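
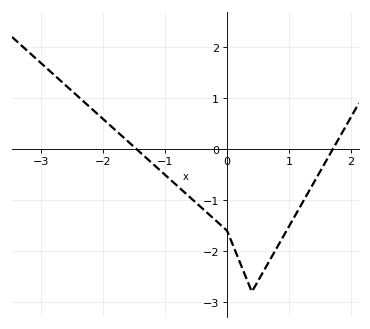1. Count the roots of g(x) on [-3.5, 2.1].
2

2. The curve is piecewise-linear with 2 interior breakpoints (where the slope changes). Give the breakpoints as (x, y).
(0, -1.6); (0.4, -2.8)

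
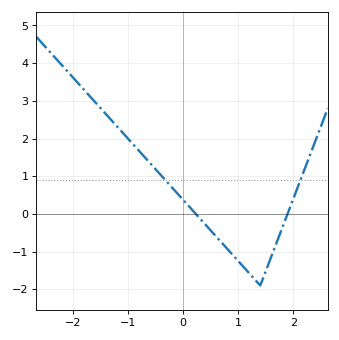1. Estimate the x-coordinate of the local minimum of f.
1.4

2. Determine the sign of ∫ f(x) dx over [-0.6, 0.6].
positive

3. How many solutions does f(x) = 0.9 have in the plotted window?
2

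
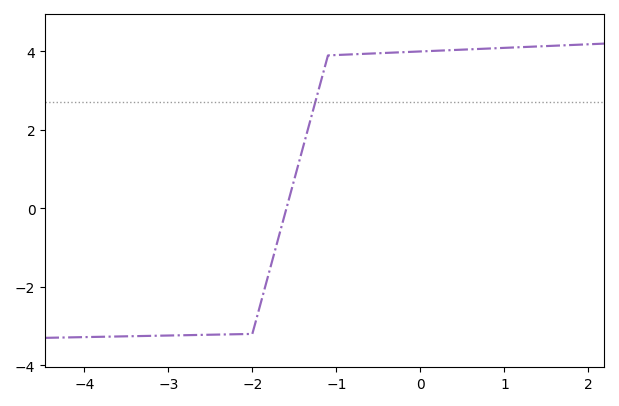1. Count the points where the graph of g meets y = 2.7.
1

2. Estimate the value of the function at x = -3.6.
-3.26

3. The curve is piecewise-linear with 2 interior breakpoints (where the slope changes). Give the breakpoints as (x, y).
(-2, -3.2); (-1.1, 3.9)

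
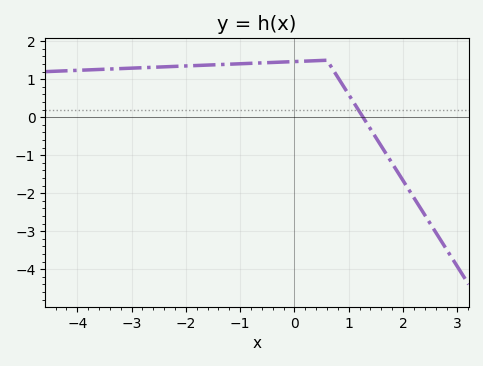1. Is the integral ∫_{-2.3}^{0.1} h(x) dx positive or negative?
positive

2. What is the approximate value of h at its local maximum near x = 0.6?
1.5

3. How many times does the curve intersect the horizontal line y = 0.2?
1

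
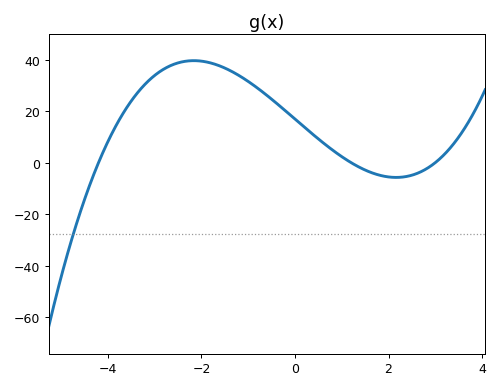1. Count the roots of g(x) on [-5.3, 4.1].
3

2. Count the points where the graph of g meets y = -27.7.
1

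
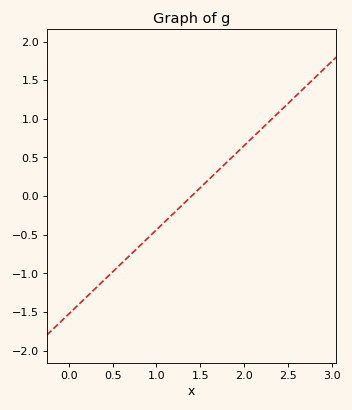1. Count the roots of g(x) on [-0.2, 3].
1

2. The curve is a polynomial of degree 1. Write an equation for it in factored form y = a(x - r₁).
y = 1.09(x - 1.4)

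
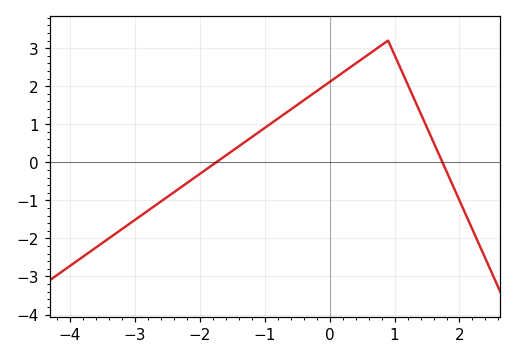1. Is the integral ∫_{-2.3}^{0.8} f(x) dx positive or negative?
positive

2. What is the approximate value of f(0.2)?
2.4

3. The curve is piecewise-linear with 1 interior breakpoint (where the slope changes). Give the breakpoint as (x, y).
(0.9, 3.2)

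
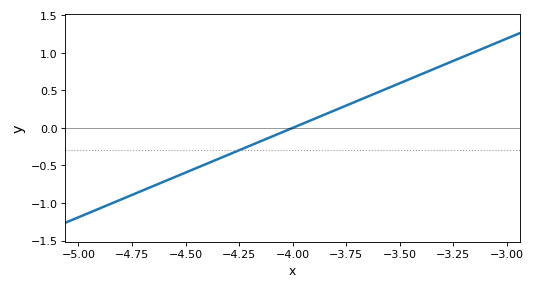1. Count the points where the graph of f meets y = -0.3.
1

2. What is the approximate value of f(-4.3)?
-0.357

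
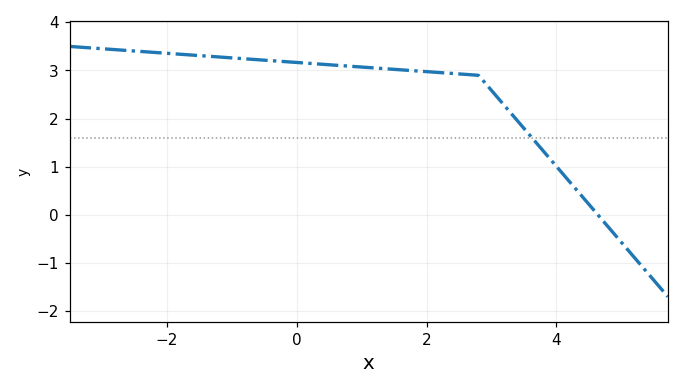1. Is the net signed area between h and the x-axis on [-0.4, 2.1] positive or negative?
positive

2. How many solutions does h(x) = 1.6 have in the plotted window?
1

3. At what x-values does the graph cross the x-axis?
4.6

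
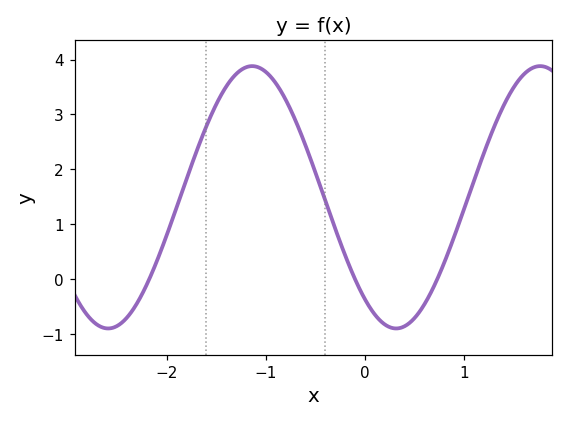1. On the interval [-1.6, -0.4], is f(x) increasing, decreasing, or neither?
neither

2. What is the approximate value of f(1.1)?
1.78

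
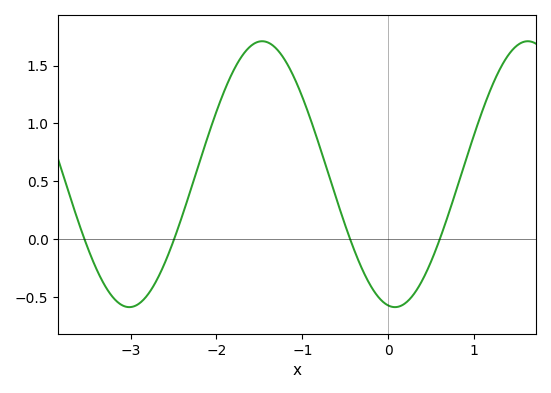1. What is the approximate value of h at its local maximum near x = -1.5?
1.7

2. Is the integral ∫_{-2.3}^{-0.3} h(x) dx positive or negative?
positive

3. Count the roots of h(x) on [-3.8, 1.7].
4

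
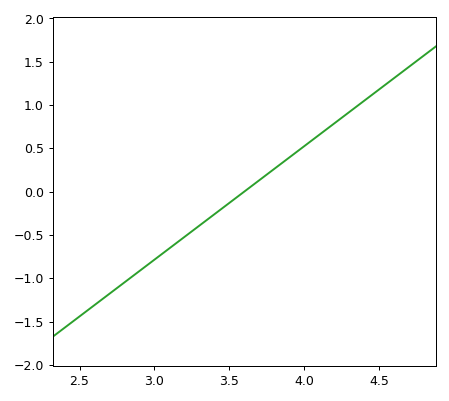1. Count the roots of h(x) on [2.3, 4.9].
1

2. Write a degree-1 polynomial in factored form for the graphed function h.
y = 1.31(x - 3.6)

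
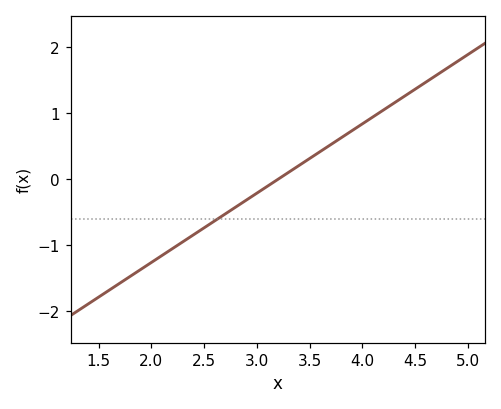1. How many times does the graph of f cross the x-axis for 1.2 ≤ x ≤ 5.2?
1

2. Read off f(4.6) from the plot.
1.5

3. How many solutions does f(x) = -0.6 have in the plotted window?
1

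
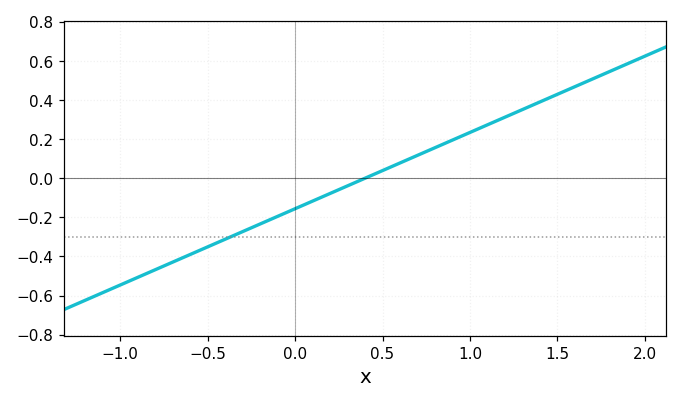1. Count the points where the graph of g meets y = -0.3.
1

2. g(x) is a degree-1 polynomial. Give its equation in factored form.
y = 0.39(x - 0.4)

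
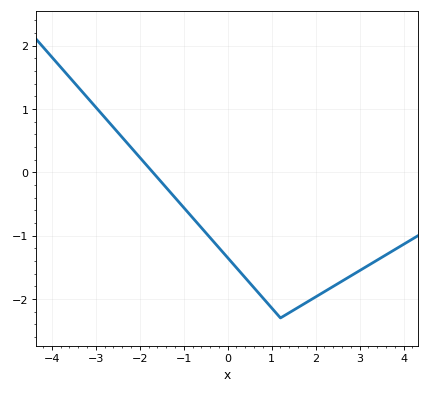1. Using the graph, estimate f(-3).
1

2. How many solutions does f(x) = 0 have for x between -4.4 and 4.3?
1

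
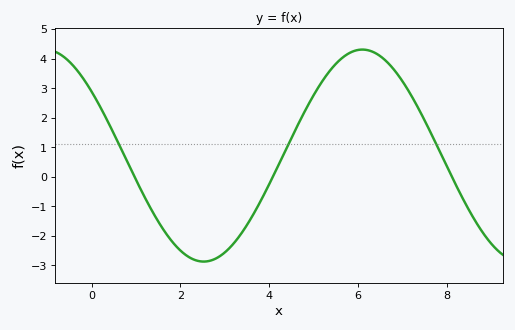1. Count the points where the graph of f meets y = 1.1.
3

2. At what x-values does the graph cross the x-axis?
1, 4, 8.2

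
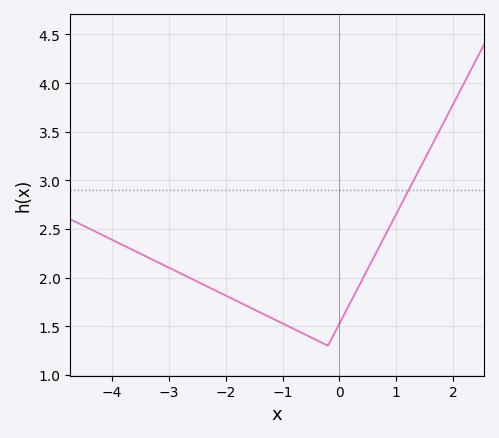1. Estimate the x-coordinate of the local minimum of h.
-0.2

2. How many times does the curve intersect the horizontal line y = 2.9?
1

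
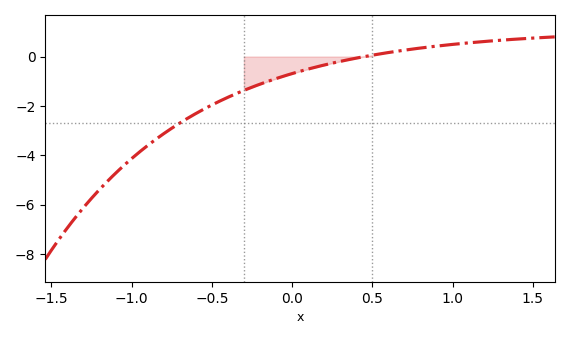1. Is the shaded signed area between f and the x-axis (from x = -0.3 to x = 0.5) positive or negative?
negative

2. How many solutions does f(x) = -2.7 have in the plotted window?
1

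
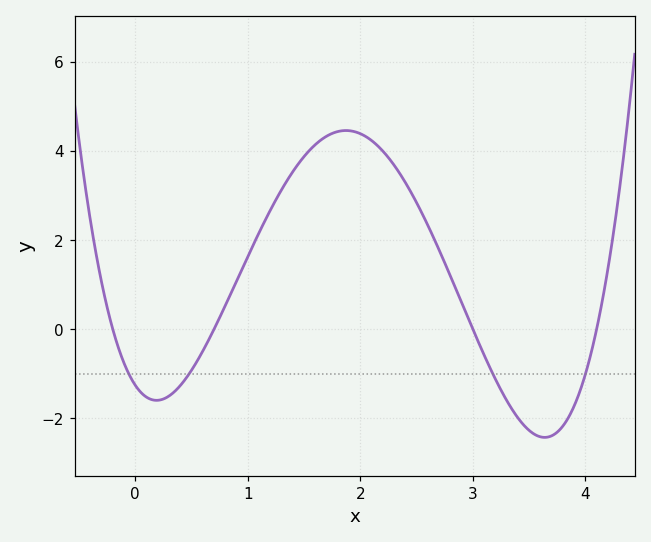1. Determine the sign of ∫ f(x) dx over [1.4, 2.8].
positive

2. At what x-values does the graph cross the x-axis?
-0.2, 0.7, 3, 4.1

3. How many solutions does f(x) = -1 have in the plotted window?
4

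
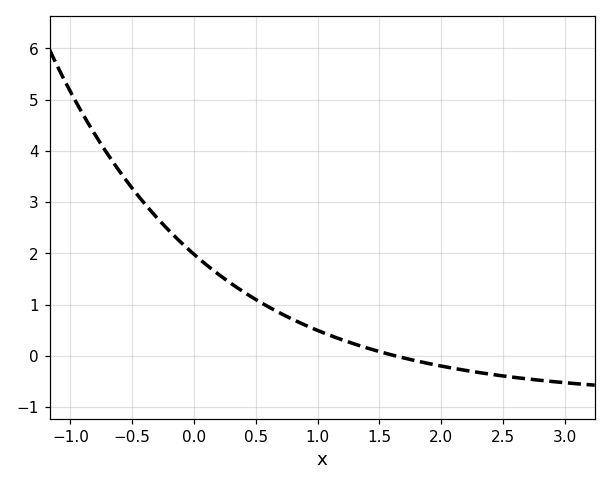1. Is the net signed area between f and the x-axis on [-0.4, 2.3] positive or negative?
positive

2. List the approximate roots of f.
1.6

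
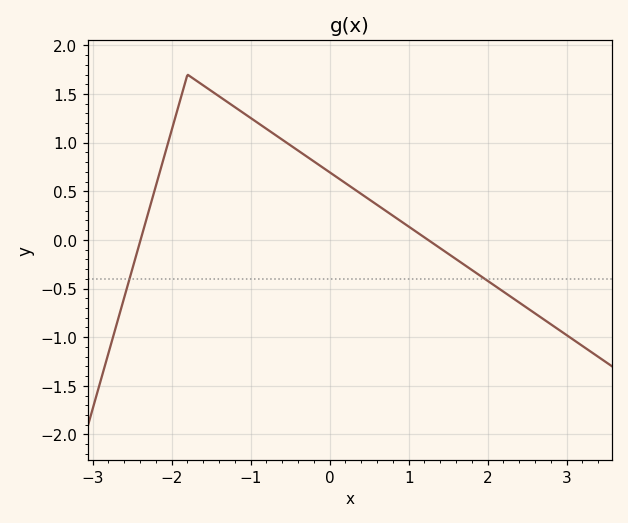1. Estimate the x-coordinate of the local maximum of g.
-1.8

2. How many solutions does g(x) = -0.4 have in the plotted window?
2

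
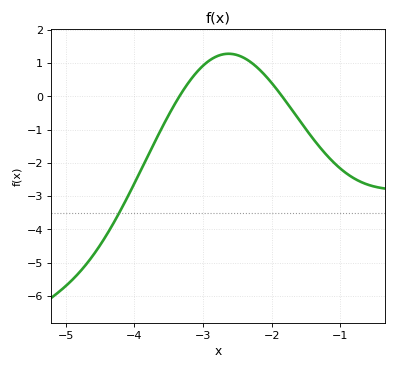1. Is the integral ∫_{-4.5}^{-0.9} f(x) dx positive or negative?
negative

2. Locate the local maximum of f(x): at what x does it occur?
-2.63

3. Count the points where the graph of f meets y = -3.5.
1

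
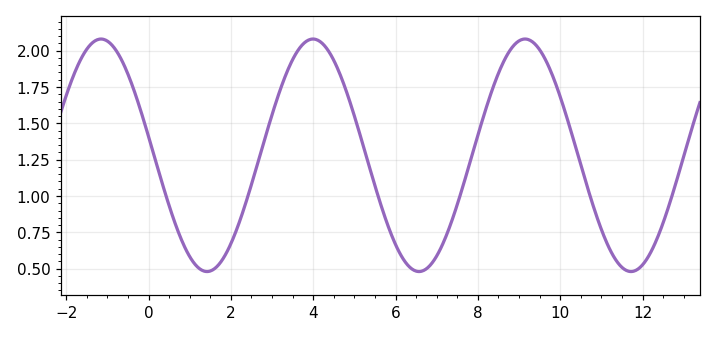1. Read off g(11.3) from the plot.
0.583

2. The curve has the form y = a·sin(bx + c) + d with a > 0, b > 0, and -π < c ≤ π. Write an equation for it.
y = 0.8sin(1.22x + 2.98) + 1.28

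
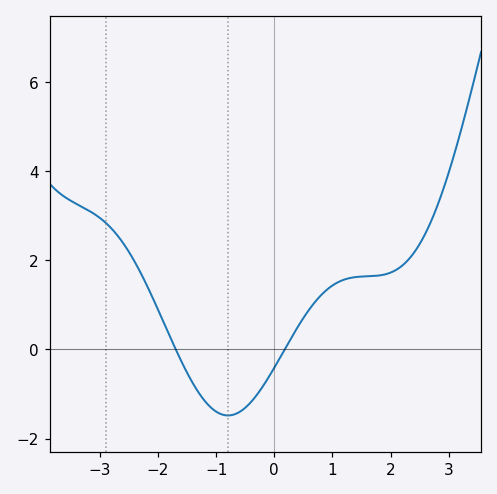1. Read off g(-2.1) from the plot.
1.18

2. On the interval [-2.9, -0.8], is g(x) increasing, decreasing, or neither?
decreasing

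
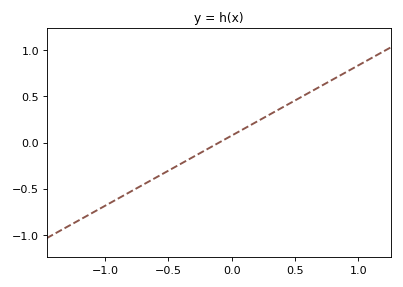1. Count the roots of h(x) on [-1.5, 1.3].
1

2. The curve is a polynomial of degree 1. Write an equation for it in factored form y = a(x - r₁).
y = 0.76(x + 0.1)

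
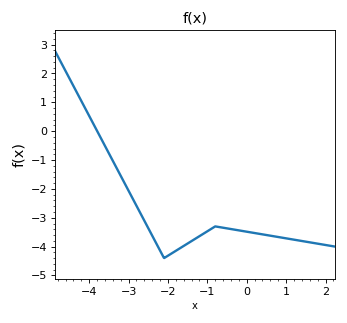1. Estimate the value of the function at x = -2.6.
-3.1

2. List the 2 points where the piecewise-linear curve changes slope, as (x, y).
(-2.1, -4.4); (-0.8, -3.3)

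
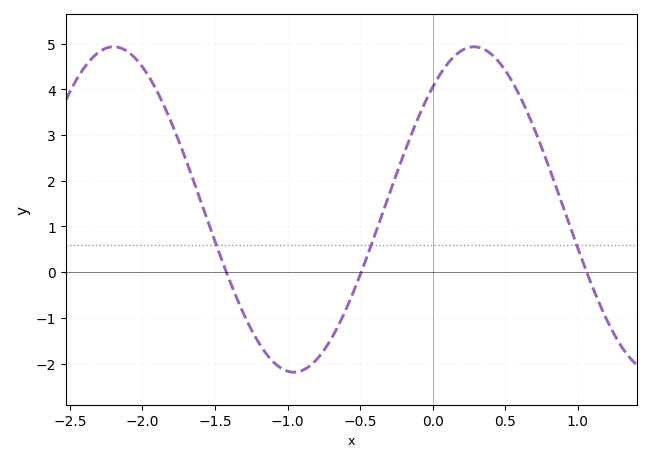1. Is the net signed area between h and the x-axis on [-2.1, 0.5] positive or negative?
positive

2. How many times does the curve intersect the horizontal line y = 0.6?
3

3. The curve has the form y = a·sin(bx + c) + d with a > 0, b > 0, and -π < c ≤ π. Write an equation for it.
y = 3.56sin(2.5x + 0.85) + 1.37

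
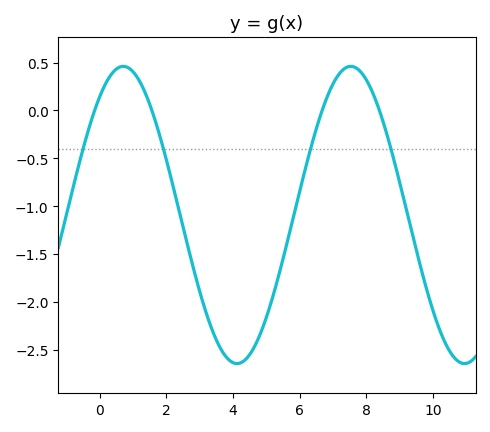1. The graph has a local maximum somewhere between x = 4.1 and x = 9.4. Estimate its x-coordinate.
7.6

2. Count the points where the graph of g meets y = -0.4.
4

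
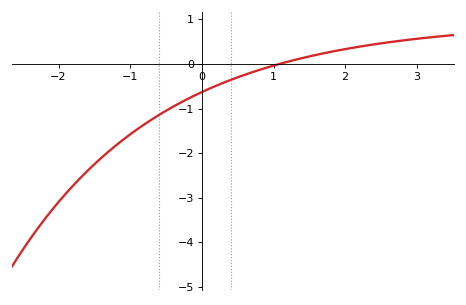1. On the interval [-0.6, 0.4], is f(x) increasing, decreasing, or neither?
increasing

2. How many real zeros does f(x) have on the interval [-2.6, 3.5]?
1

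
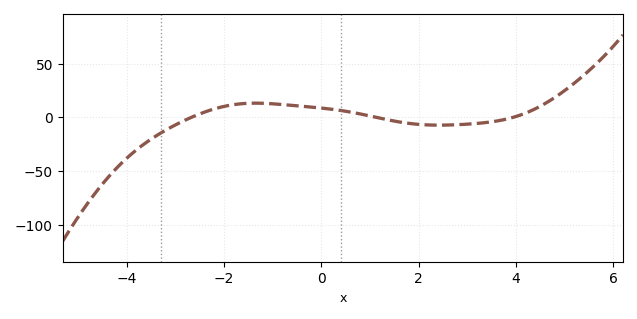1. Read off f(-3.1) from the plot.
-10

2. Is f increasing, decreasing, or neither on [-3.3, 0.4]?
neither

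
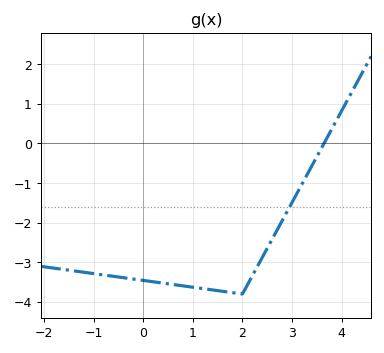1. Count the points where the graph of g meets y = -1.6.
1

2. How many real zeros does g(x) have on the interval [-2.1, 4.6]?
1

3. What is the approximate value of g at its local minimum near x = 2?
-3.8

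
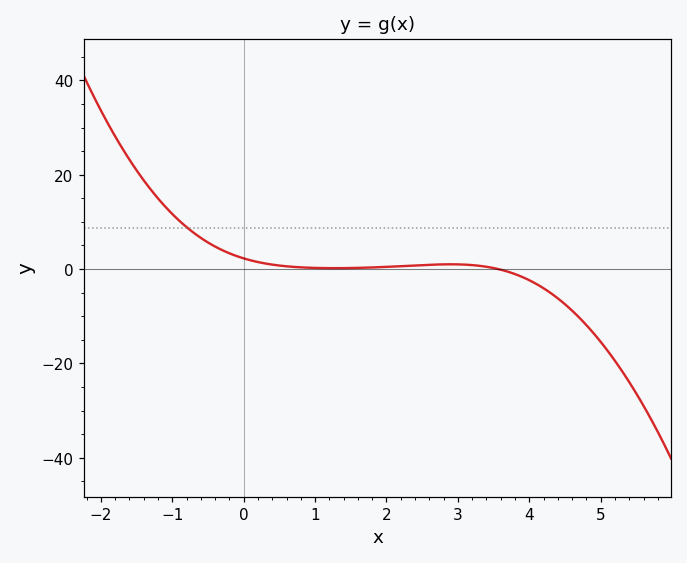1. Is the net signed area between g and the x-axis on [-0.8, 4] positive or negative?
positive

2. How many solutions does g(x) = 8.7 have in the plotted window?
1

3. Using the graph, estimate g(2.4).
0.766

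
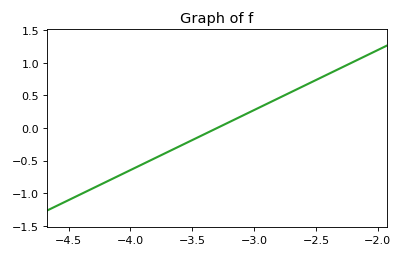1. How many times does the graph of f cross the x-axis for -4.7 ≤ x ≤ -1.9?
1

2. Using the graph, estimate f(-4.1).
-0.75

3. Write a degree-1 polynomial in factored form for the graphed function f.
y = 0.92(x + 3.3)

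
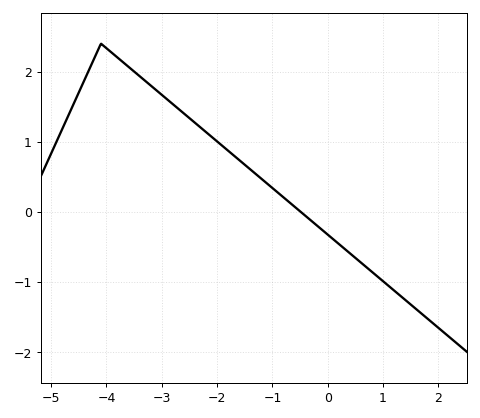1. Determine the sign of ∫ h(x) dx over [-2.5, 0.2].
positive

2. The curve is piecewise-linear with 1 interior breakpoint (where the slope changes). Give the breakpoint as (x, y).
(-4.1, 2.4)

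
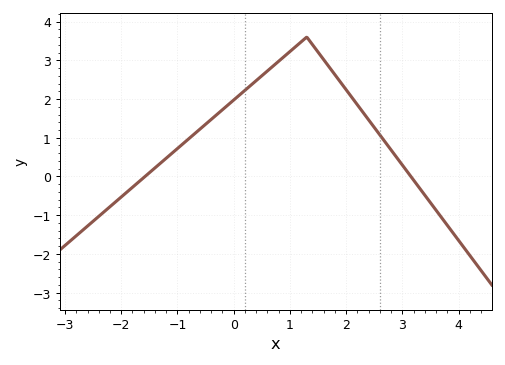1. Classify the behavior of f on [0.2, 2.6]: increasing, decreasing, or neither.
neither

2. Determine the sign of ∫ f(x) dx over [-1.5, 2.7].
positive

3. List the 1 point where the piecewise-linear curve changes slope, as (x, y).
(1.3, 3.6)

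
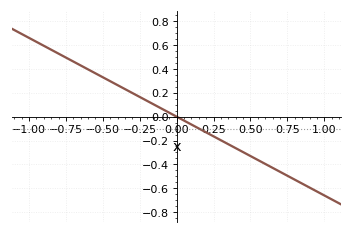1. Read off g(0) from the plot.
0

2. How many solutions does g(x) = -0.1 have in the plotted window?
1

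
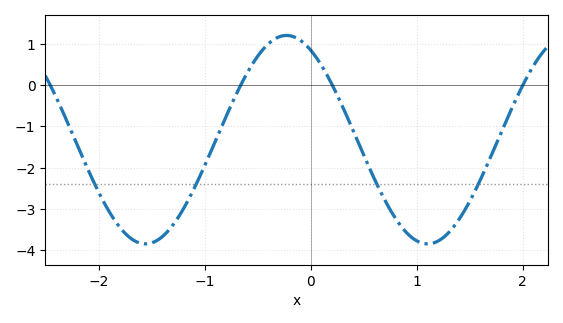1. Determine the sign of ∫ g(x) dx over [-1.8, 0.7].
negative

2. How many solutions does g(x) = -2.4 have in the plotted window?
4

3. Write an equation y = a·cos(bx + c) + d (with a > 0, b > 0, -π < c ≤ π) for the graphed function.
y = 2.52cos(2.36x + 0.542) - 1.32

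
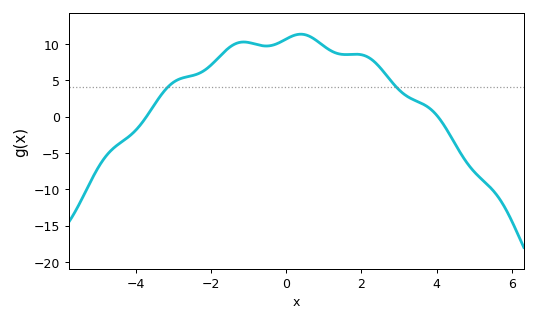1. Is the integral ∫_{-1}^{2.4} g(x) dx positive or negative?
positive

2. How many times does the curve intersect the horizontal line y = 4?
2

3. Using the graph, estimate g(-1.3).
10.1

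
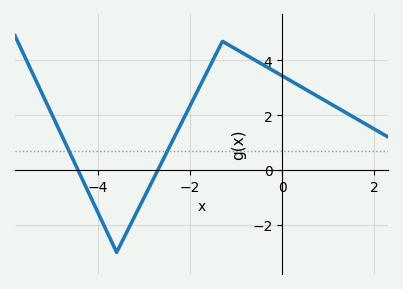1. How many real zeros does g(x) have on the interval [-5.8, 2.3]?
2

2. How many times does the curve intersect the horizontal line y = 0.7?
2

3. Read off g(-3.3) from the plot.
-2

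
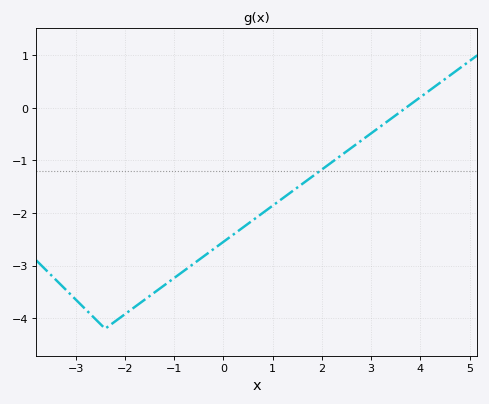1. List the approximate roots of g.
3.8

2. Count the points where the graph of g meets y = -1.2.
1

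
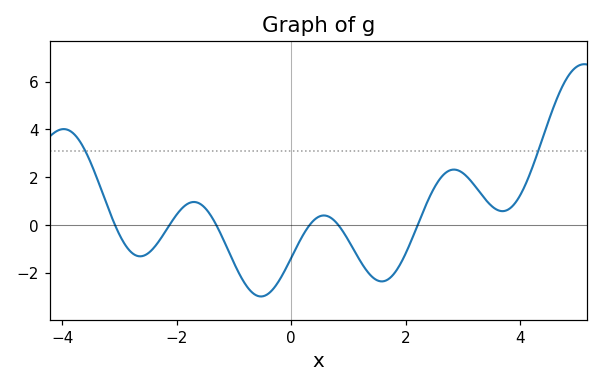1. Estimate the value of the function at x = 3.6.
0.627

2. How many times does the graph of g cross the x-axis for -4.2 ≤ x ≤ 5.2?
6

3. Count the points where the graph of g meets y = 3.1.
2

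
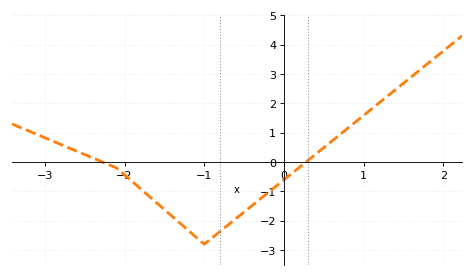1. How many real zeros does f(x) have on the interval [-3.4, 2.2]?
2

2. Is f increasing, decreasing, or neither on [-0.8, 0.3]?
increasing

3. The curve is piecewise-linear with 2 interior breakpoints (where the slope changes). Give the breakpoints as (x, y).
(-2.1, -0.2); (-1, -2.8)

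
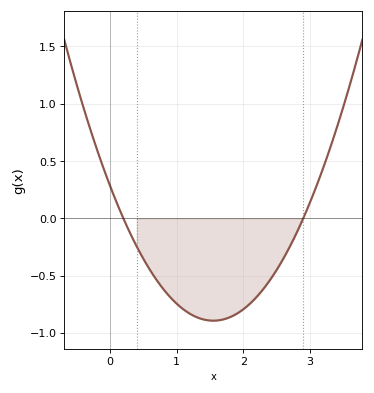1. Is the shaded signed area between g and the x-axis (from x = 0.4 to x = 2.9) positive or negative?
negative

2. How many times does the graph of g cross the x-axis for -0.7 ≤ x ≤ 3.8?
2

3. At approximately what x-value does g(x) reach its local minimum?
1.55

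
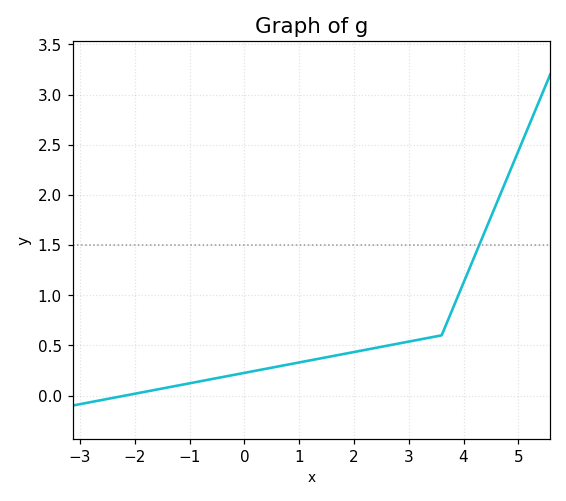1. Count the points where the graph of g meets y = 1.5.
1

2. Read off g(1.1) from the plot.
0.34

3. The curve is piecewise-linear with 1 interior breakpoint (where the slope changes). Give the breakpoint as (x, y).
(3.6, 0.6)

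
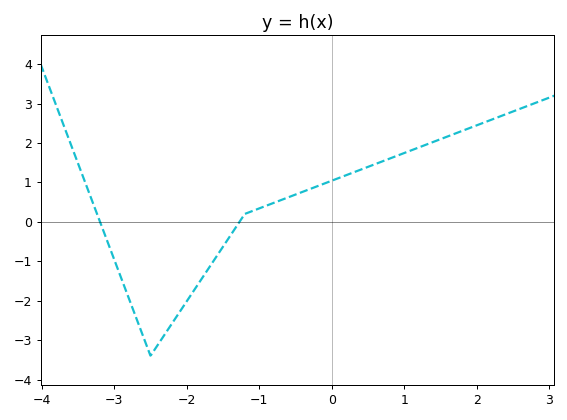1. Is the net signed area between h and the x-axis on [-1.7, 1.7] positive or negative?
positive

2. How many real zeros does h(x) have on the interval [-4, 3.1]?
2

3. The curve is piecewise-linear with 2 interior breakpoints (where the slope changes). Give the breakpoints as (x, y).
(-2.5, -3.4); (-1.2, 0.2)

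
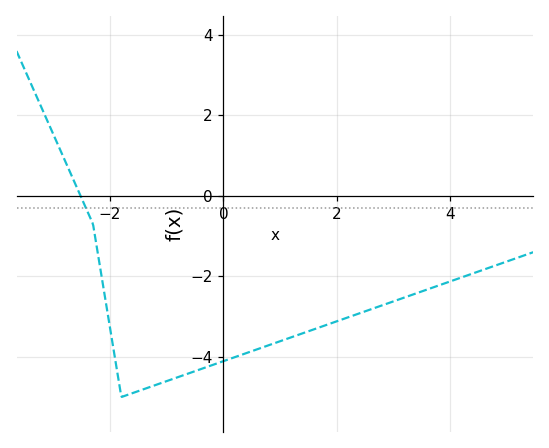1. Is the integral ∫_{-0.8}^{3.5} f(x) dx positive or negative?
negative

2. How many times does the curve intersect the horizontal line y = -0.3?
1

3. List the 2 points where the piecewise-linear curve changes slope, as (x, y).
(-2.3, -0.7); (-1.8, -5)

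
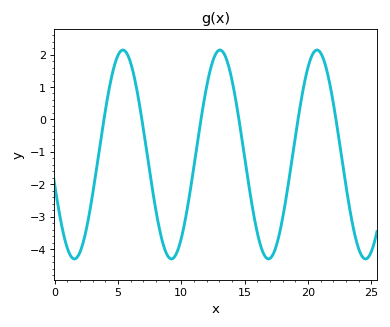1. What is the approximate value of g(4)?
0.255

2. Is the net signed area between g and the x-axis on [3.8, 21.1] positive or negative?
negative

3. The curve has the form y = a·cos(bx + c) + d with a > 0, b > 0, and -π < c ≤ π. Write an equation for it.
y = 3.22cos(0.82x + 1.86) - 1.08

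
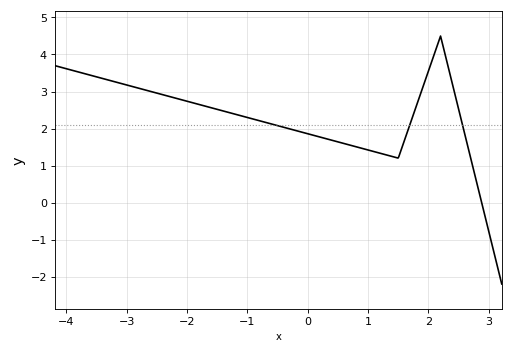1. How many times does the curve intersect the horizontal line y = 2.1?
3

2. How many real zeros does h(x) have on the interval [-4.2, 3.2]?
1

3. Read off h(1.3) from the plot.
1.3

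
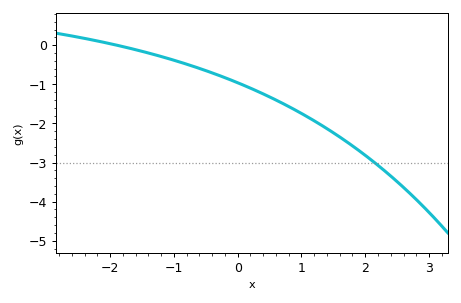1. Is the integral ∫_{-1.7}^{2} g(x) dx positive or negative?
negative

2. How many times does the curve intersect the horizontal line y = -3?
1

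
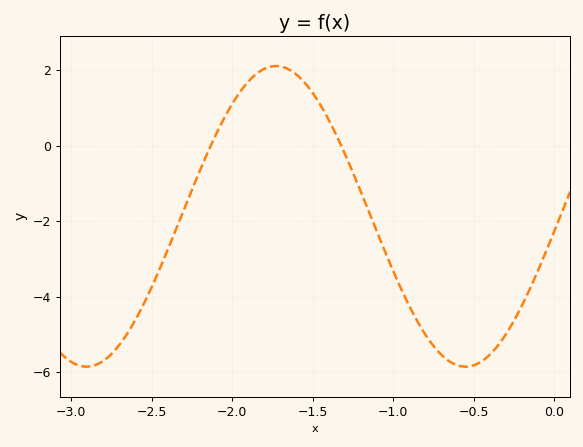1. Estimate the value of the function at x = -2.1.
0.2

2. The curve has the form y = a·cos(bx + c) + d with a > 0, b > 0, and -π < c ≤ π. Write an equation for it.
y = 3.98cos(2.7x - 1.7) - 1.87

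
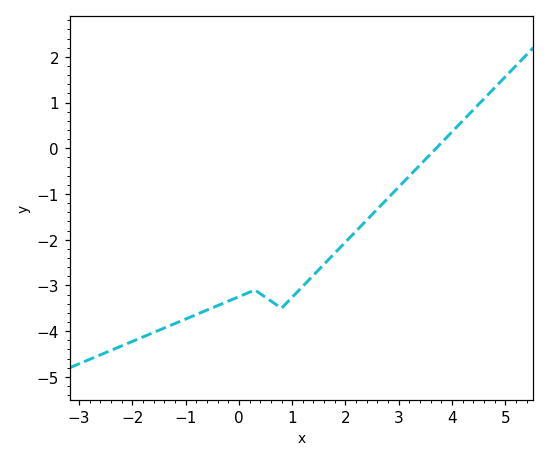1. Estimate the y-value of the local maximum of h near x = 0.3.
-3.1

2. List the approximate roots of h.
3.7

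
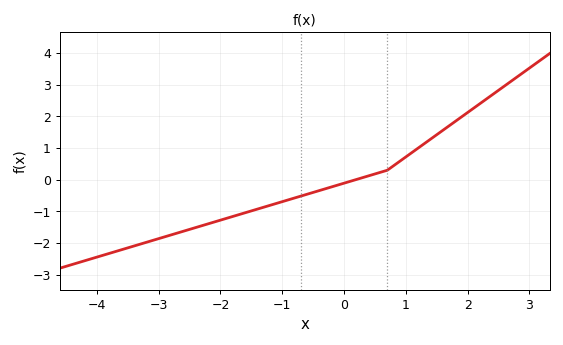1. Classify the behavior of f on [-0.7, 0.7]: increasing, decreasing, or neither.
increasing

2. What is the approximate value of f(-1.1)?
-0.8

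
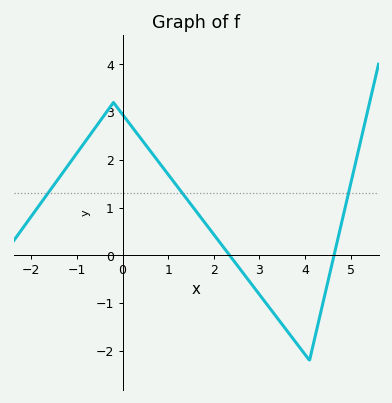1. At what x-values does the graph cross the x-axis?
2.4, 4.6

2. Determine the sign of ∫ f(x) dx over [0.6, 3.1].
positive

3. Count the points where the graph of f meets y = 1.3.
3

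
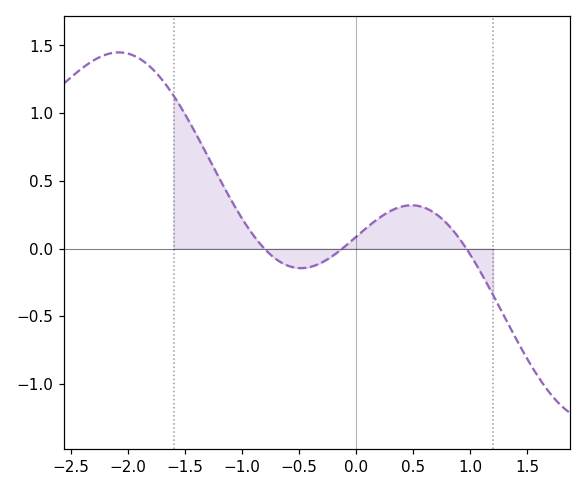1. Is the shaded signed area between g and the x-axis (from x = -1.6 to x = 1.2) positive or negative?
positive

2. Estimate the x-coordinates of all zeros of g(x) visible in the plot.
-0.8, -0.1, 1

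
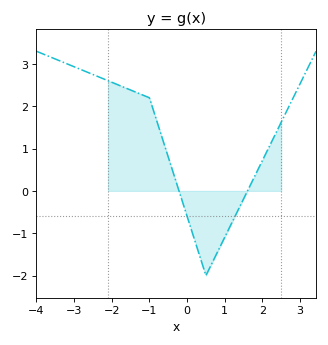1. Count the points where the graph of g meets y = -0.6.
2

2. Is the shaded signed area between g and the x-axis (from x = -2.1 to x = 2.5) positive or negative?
positive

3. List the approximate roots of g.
-0.2, 1.6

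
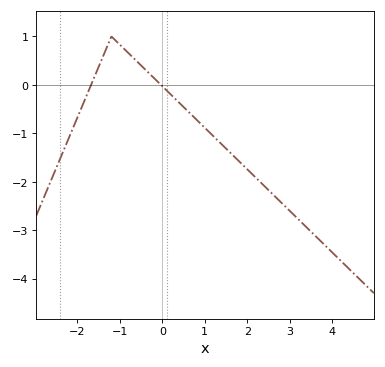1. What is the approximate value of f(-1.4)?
0.6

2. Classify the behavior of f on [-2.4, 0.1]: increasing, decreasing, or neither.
neither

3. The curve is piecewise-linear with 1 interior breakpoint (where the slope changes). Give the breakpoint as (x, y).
(-1.2, 1)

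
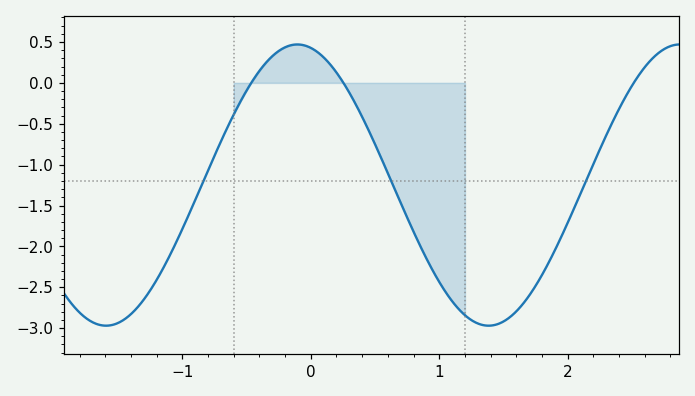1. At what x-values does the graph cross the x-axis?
-0.464, 0.254, 2.51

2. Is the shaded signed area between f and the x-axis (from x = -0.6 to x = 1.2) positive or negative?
negative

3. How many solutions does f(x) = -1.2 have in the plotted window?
3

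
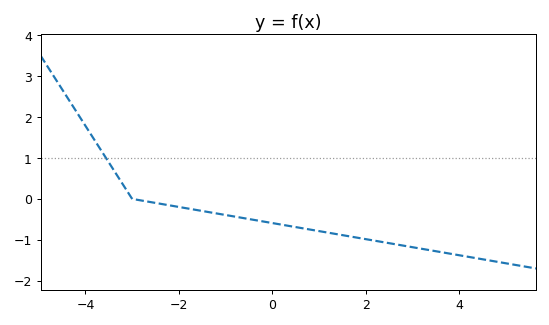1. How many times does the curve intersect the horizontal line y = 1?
1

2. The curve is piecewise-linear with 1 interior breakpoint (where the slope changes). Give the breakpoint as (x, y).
(-3, 0)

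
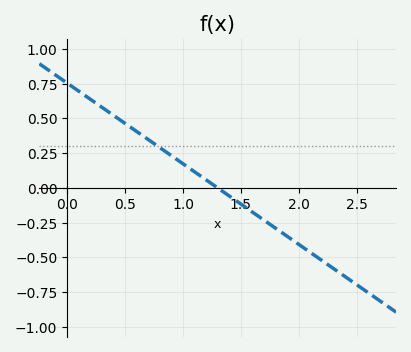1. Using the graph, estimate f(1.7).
-0.232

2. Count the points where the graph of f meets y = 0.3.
1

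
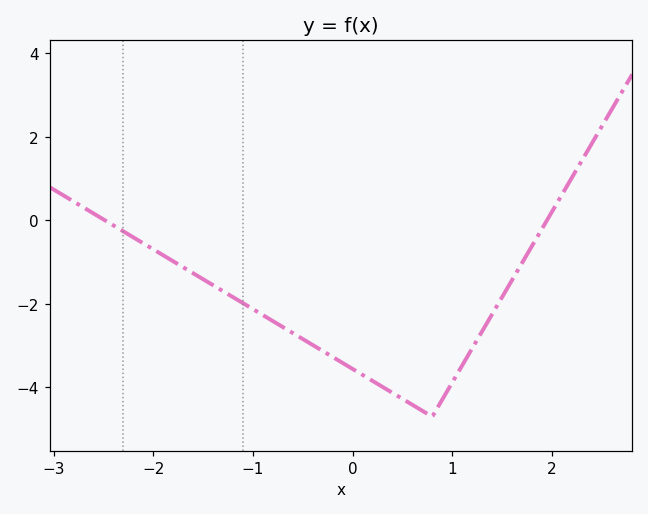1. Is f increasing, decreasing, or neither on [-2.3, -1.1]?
decreasing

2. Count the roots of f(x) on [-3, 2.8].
2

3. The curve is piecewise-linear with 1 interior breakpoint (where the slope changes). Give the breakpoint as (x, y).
(0.8, -4.7)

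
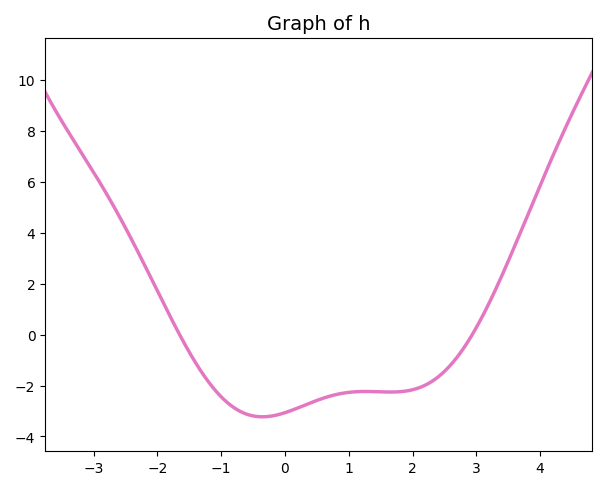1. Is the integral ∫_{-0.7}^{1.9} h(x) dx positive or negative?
negative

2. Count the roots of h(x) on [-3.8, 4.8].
2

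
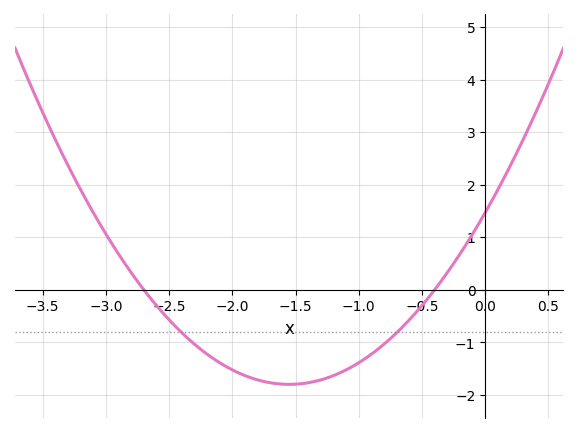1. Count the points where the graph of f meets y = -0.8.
2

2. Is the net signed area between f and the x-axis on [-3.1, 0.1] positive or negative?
negative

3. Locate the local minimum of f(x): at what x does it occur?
-1.6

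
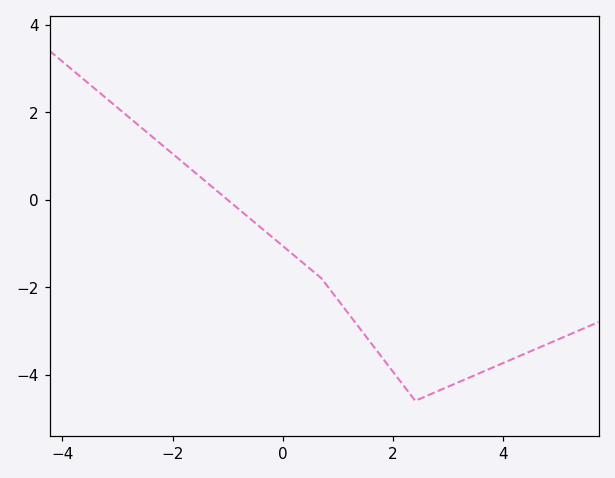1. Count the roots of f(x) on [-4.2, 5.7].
1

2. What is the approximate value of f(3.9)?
-3.8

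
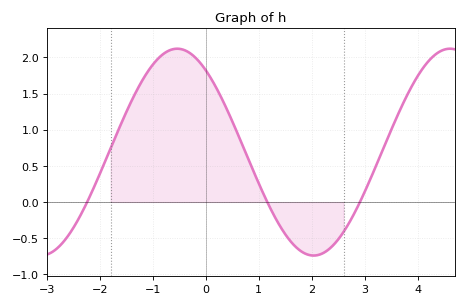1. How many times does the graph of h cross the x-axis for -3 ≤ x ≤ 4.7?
3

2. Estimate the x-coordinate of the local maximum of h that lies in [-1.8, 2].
-0.539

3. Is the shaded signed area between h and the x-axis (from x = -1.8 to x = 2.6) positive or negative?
positive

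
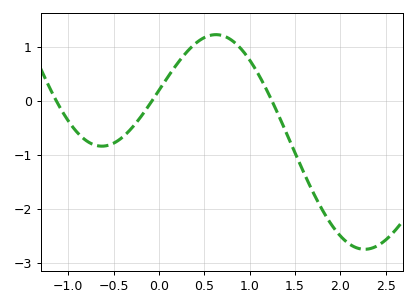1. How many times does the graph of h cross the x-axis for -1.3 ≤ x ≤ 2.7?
3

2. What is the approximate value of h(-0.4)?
-0.667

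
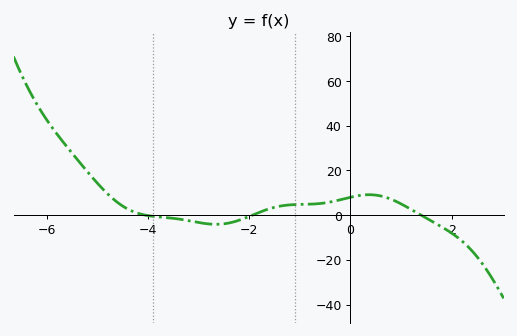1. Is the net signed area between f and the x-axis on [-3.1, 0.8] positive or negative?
positive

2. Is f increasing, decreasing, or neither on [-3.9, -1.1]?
neither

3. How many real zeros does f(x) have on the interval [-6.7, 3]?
3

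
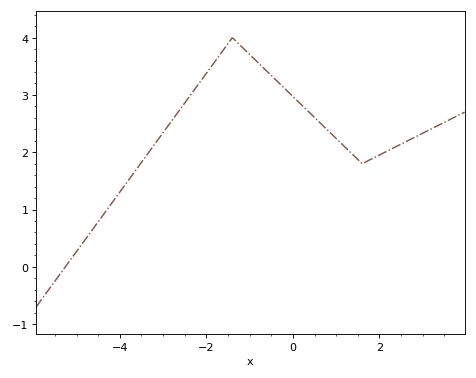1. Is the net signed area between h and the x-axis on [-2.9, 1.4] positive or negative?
positive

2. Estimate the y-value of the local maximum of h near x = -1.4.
4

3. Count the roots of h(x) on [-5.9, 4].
1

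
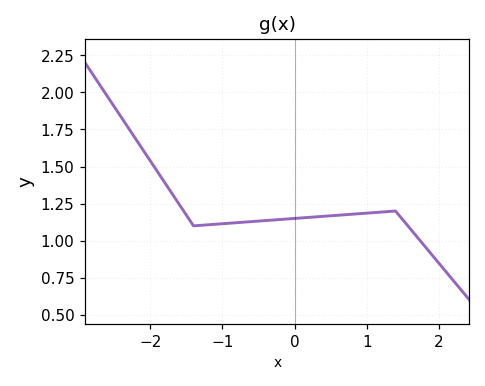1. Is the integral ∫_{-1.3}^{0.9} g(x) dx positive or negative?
positive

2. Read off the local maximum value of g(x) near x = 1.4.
1.2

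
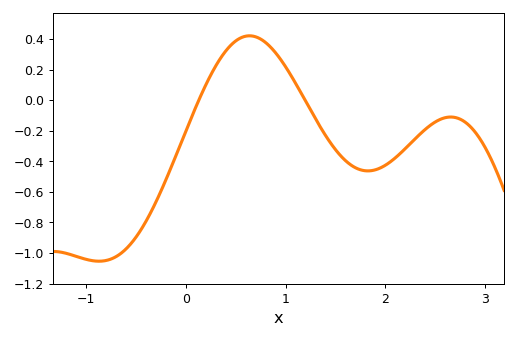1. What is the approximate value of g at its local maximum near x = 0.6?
0.422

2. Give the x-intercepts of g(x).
0.129, 1.2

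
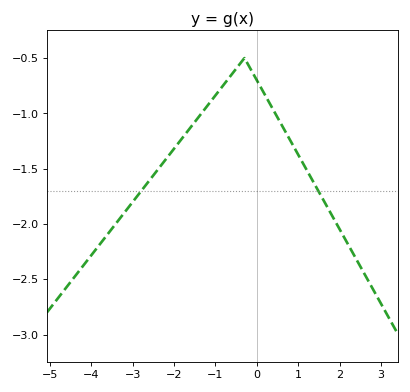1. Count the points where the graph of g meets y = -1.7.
2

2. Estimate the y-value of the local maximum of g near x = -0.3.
-0.501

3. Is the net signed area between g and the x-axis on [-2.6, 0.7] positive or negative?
negative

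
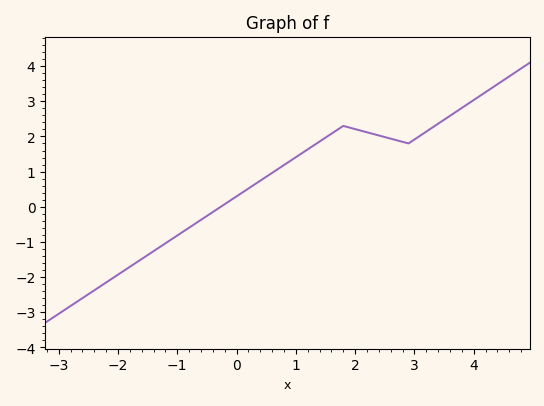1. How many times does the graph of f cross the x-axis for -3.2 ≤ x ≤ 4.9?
1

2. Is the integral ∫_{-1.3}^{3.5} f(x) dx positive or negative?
positive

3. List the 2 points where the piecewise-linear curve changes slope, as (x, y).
(1.8, 2.3); (2.9, 1.8)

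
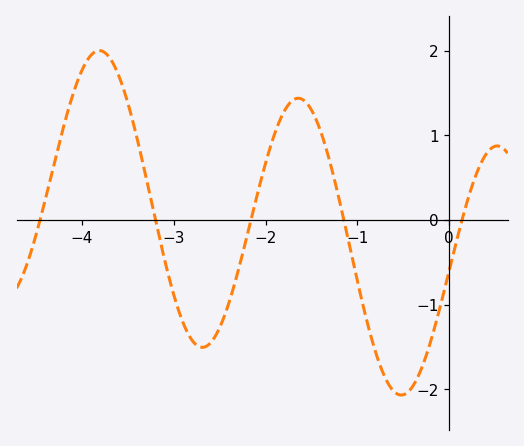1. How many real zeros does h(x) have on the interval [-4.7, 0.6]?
5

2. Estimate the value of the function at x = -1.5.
1.3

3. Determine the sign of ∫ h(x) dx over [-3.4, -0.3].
negative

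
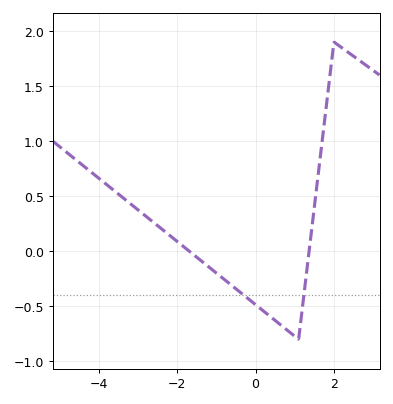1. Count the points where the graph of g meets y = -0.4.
2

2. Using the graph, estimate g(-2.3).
0.2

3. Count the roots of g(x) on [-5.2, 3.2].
2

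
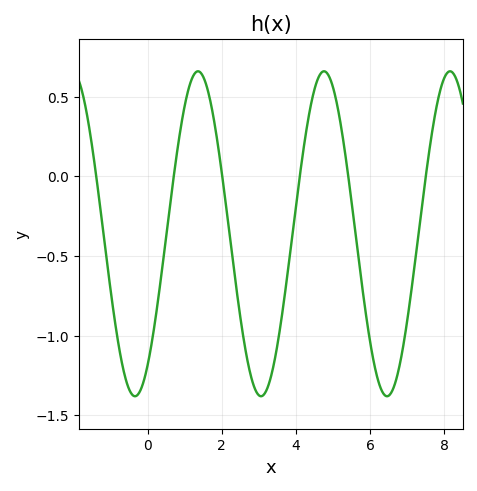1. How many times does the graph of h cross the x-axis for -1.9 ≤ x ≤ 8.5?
6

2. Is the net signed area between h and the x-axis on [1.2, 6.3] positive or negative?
negative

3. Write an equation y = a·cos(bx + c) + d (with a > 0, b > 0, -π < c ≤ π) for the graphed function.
y = 1.02cos(1.9x - 2.5) - 0.36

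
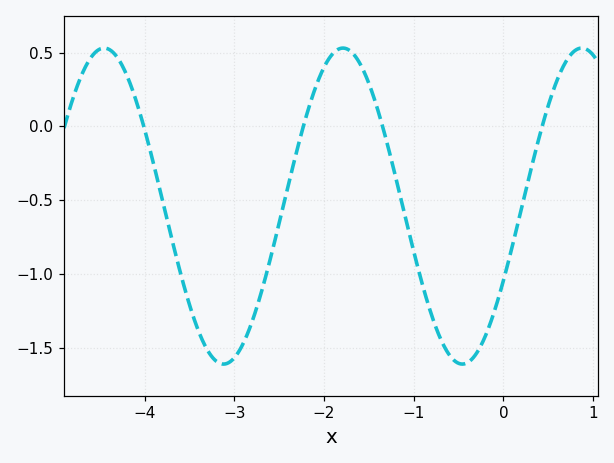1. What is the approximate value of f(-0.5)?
-1.6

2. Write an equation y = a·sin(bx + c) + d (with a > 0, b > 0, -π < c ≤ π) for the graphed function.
y = 1.07sin(2.4x - 0.49) - 0.54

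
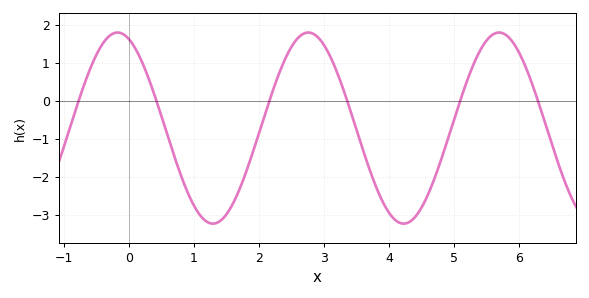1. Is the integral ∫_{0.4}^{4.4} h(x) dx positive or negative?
negative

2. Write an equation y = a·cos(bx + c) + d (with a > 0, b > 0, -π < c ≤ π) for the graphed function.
y = 2.51cos(2.1x + 0.38) - 0.72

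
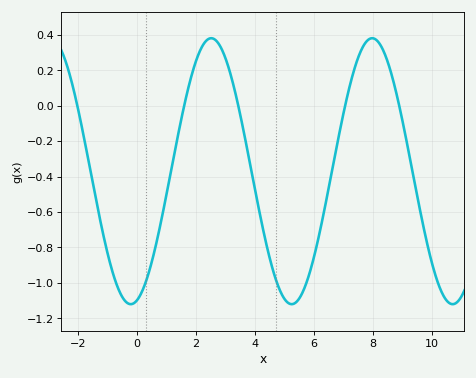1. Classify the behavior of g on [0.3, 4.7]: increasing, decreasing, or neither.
neither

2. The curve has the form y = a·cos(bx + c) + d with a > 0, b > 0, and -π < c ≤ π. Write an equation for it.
y = 0.75cos(1.1x - 2.9) - 0.37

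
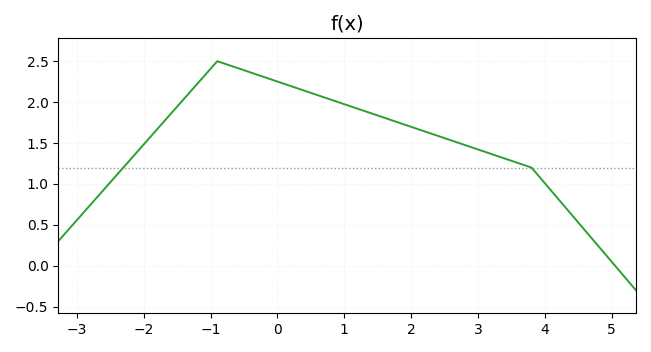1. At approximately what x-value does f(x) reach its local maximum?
-0.8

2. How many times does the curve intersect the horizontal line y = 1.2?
2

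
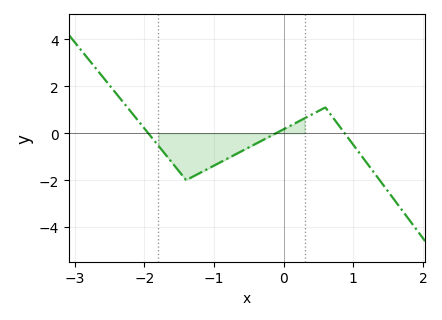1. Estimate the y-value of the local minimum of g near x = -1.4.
-2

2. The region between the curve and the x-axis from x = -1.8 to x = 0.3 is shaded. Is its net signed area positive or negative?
negative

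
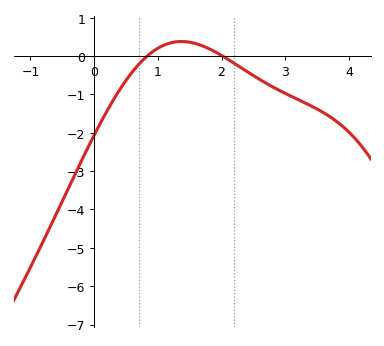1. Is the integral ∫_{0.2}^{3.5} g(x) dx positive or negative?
negative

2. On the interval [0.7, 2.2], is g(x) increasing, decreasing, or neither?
neither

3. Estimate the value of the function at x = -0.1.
-2.4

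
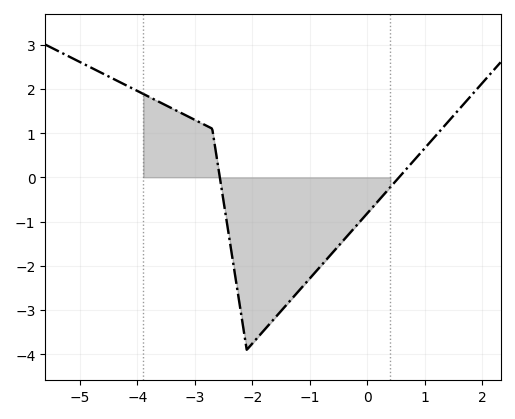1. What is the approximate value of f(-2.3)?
-2.23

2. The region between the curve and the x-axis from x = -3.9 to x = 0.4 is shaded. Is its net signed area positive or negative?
negative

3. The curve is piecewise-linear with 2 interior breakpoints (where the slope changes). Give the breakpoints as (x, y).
(-2.7, 1.1); (-2.1, -3.9)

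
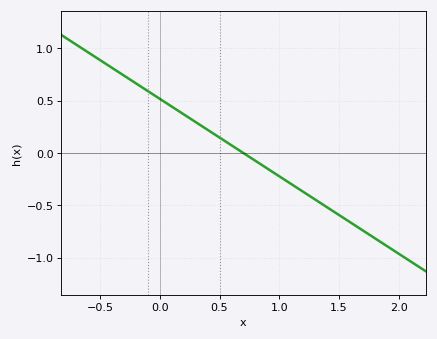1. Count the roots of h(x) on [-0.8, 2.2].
1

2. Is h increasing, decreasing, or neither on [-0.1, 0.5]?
decreasing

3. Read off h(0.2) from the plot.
0.37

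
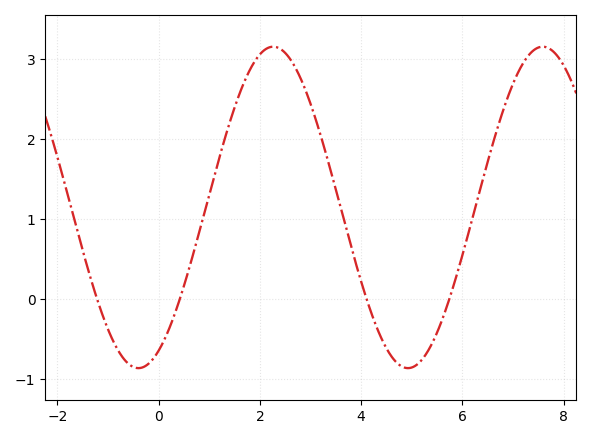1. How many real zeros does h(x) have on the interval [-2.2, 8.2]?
4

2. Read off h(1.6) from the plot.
2.58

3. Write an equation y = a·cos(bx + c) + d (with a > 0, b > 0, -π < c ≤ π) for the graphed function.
y = 2.01cos(1.18x - 2.67) + 1.15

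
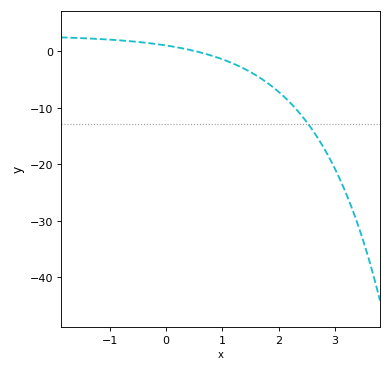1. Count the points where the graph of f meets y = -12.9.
1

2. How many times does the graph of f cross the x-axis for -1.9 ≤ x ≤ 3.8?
1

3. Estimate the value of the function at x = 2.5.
-13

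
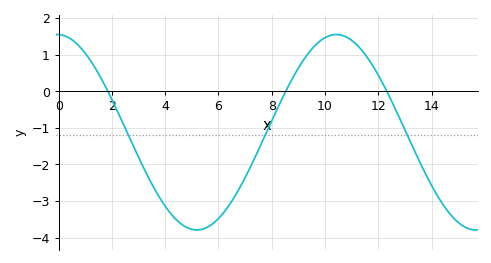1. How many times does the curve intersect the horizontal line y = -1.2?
3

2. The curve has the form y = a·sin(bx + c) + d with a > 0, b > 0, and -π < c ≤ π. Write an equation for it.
y = 2.67sin(0.6x + 1.6) - 1.12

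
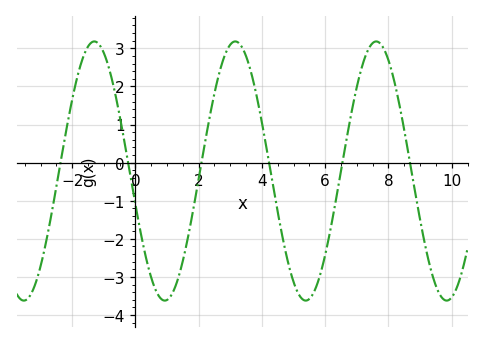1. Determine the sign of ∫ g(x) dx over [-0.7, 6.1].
negative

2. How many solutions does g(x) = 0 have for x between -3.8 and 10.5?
6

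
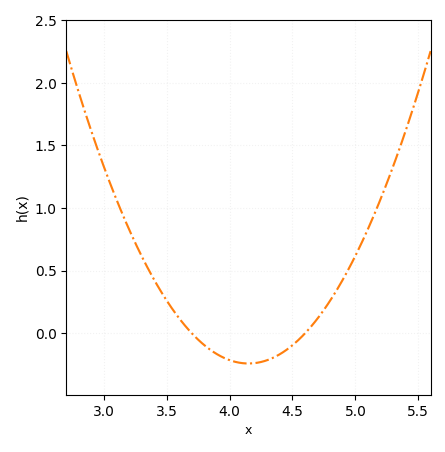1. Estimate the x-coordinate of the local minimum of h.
4.15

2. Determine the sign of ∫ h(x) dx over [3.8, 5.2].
positive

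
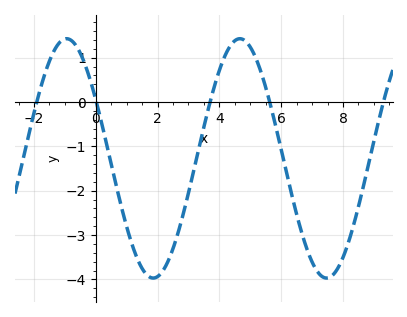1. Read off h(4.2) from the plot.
1.07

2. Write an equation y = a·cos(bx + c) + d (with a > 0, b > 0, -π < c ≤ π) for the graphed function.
y = 2.7cos(1.12x + 1.06) - 1.27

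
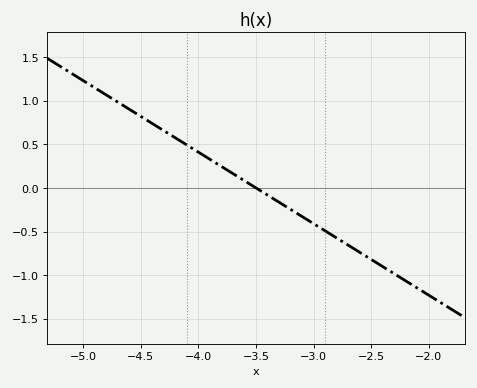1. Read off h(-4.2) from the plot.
0.55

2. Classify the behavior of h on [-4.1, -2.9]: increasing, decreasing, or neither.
decreasing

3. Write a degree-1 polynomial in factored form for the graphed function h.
y = -0.82(x + 3.5)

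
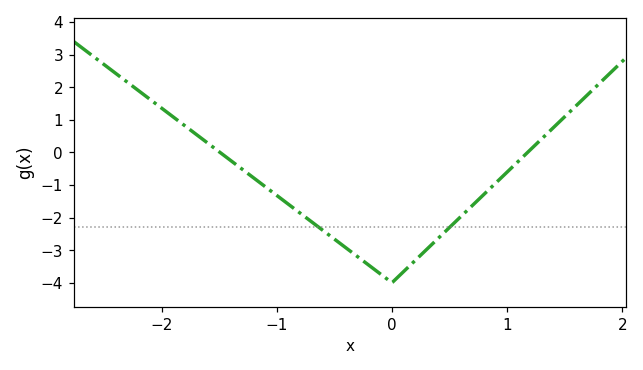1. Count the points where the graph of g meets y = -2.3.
2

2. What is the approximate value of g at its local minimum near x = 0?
-4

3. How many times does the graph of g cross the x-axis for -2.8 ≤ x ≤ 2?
2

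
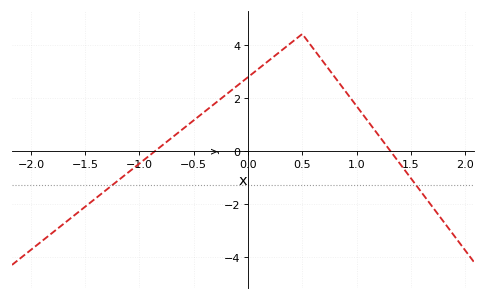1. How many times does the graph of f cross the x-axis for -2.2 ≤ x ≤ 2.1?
2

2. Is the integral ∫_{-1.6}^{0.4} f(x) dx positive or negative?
positive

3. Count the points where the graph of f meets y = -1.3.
2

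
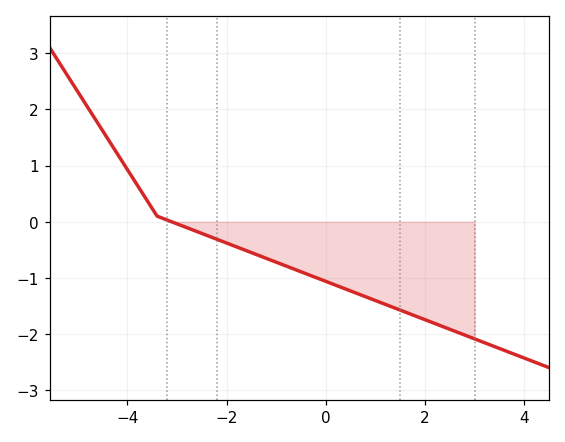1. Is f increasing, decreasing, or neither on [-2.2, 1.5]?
decreasing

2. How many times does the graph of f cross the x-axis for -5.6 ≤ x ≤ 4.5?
1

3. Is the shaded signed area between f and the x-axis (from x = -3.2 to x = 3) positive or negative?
negative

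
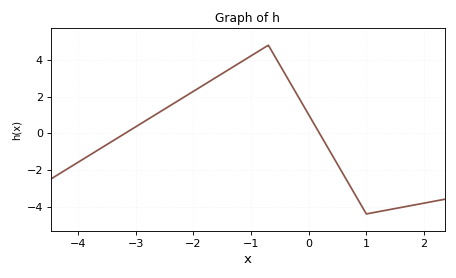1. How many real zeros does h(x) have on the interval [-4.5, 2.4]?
2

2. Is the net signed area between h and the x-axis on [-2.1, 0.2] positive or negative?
positive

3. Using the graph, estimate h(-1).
4.2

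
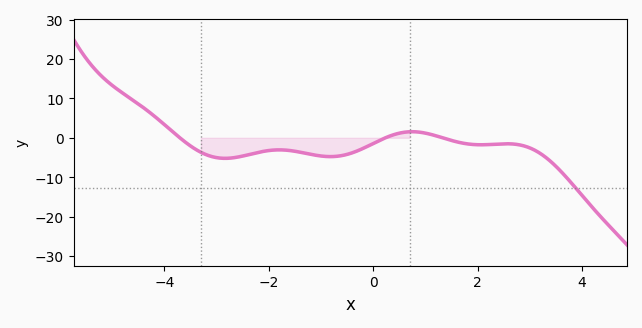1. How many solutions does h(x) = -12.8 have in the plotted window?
1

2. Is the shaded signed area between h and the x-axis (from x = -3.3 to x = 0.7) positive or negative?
negative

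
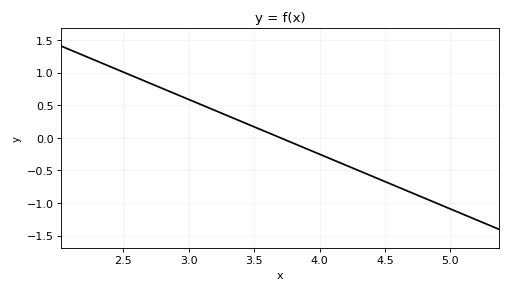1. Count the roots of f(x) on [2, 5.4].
1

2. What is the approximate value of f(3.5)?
0.15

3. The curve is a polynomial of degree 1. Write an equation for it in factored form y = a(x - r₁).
y = -0.84(x - 3.7)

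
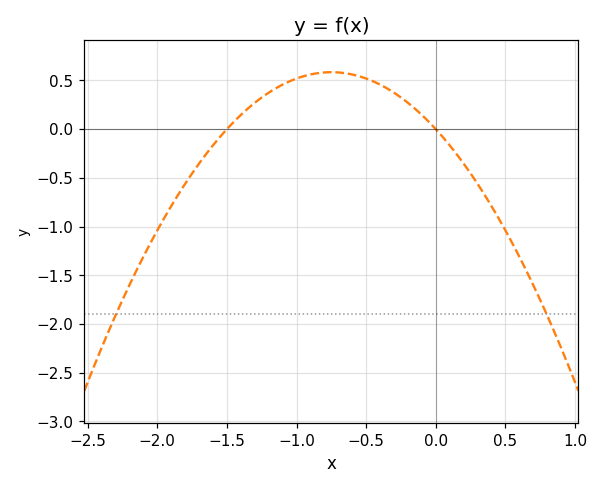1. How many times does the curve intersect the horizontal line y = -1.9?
2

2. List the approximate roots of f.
-1.5, 0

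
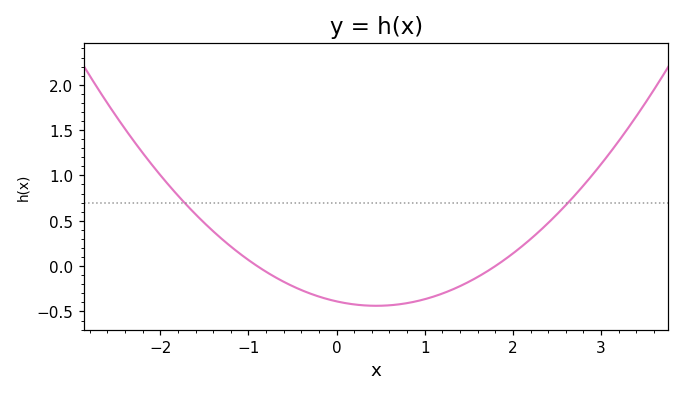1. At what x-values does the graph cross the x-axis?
-0.9, 1.8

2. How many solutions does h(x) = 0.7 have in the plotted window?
2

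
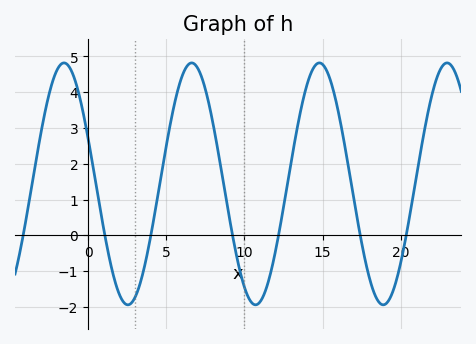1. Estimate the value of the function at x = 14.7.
4.8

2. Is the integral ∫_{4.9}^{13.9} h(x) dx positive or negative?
positive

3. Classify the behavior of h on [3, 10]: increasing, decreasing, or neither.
neither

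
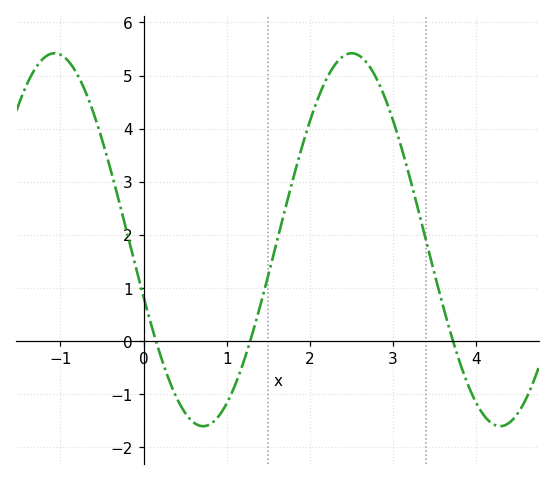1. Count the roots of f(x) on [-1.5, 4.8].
3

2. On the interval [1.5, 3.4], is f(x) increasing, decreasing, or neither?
neither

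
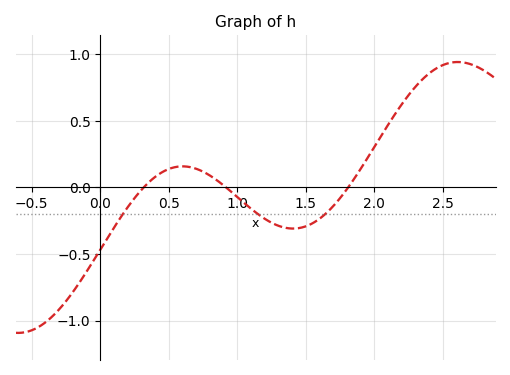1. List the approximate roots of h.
0.3, 0.9, 1.8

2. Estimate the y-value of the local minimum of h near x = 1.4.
-0.3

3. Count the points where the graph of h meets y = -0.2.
3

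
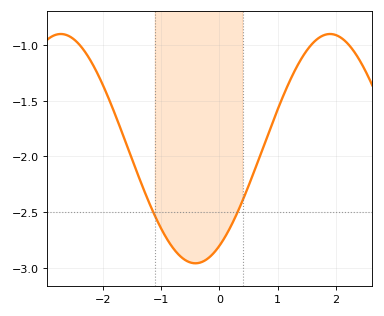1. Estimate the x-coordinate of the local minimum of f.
-0.412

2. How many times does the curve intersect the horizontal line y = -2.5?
2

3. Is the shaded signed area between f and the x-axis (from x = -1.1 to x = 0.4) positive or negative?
negative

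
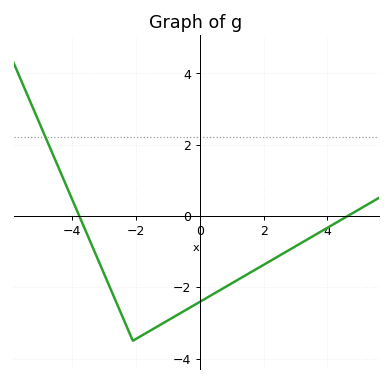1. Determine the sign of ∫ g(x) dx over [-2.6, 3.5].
negative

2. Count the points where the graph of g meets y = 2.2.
1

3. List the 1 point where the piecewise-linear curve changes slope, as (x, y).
(-2.1, -3.5)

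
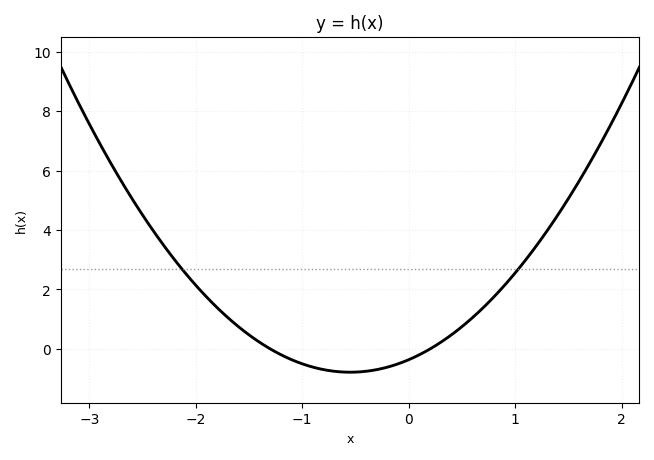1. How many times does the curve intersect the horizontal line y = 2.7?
2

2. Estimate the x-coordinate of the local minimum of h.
-0.55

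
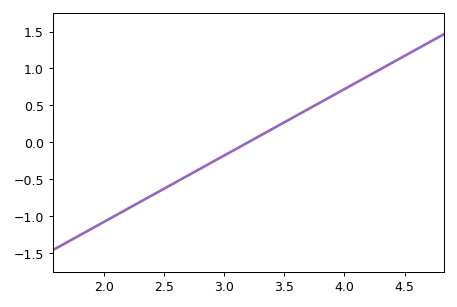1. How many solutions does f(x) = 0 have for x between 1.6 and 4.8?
1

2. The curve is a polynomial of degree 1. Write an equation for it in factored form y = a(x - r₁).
y = 0.9(x - 3.2)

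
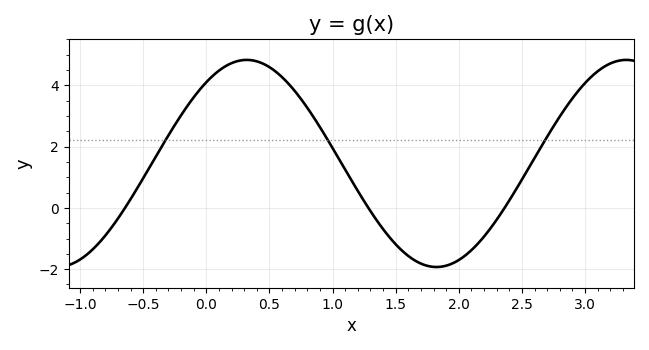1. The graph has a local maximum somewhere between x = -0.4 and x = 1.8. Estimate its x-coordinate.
0.319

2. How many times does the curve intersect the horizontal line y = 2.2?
3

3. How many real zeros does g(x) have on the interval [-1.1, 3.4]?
3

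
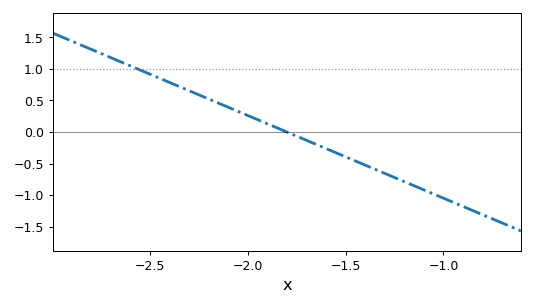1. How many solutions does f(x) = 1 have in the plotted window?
1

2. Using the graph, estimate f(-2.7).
1.18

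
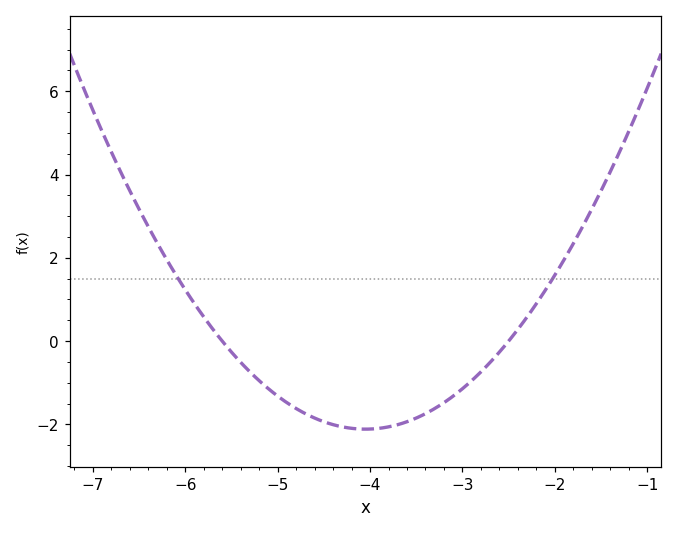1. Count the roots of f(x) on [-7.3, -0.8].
2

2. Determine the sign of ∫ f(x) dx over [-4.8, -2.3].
negative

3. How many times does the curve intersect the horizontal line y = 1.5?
2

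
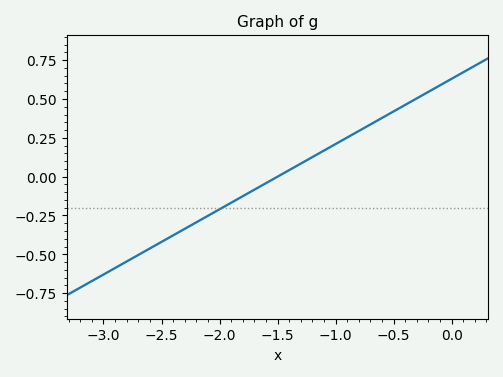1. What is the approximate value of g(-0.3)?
0.5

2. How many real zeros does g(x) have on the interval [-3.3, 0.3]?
1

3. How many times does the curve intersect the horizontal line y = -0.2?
1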